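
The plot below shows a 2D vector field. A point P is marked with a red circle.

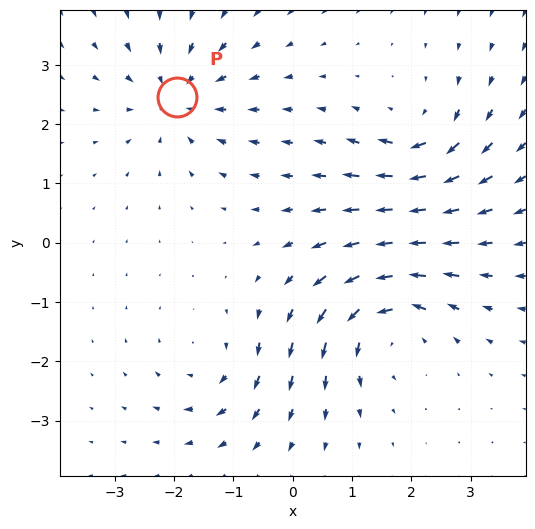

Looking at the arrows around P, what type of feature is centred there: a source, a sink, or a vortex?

sink

At P (-2.0, 2.5) the arrows converge inward. Divergence about -4, curl ≈0 — negative divergence with near-zero curl is a sink.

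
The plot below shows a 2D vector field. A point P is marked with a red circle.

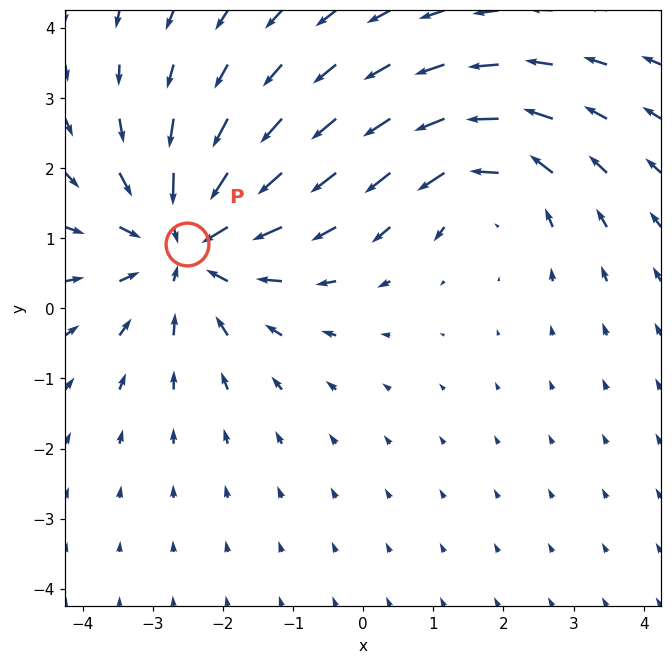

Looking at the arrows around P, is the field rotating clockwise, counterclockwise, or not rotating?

Near P at (-2.5, 0.9) the arrows show no circulation. The curl there is ≈0.

not rotating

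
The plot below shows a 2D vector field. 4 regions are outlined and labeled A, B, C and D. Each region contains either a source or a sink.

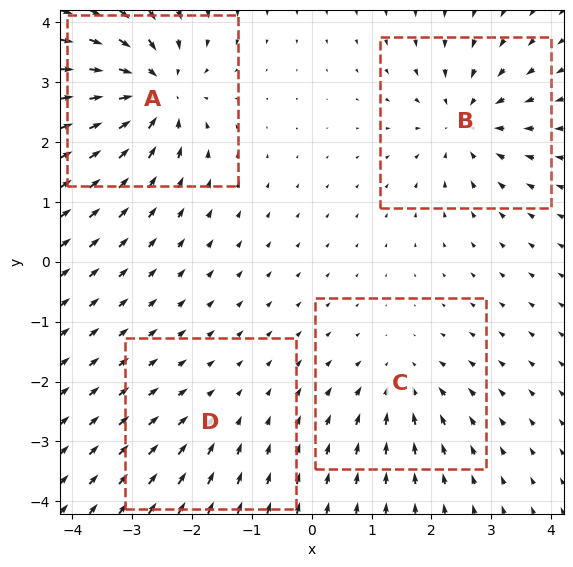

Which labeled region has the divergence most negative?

A

Divergence at each region's feature centre — A: about -7, B: about -5, C: about -4, D: about -2. Region A is most negative.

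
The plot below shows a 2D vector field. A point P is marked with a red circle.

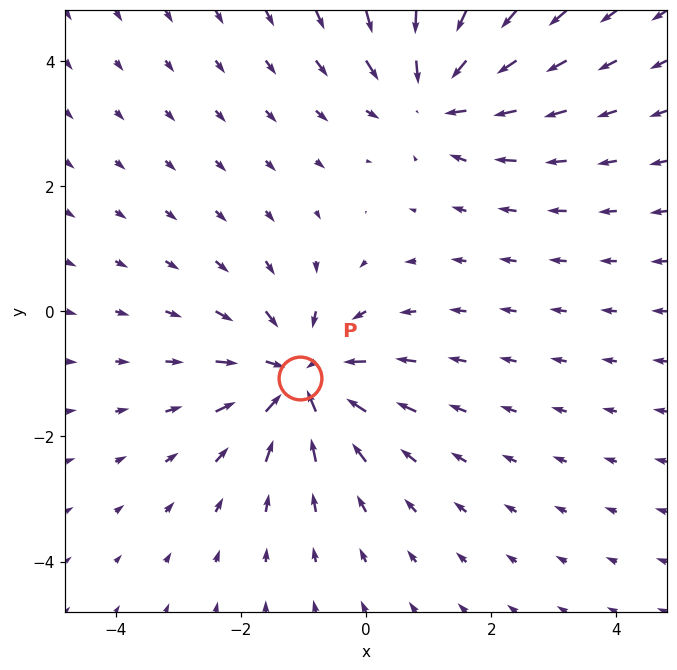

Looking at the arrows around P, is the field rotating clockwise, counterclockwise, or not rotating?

not rotating

Near P at (-1.1, -1.1) the arrows show no circulation. The curl there is ≈0.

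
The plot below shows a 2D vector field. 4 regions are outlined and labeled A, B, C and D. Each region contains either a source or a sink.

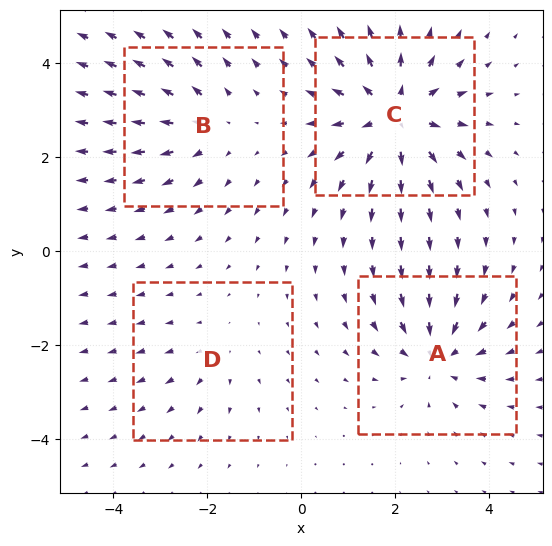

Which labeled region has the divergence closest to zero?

Divergence at each region's feature centre — A: about -5, B: about +3, C: about +7, D: about +2. Region D is closest to zero.

D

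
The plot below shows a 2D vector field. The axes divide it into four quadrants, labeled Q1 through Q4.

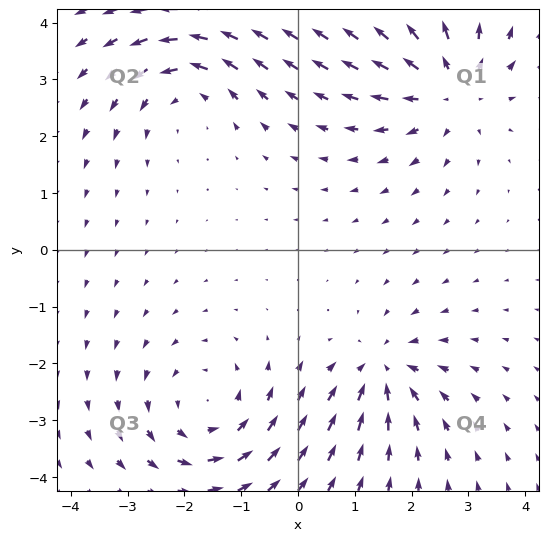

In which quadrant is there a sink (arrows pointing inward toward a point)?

The sink sits at approximately (1.5, -2.1), which lies in quadrant Q4. The divergence there is about -5, negative as expected for a sink.

Q4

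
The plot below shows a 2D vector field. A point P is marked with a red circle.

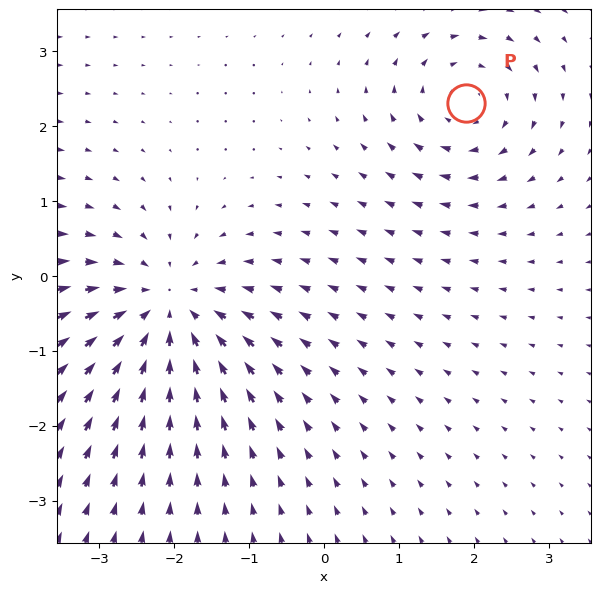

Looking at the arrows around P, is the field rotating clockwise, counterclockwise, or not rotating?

Near P at (1.9, 2.3) the arrows circulate clockwise. The curl (z-component) there is about -4; negative curl means clockwise rotation.

clockwise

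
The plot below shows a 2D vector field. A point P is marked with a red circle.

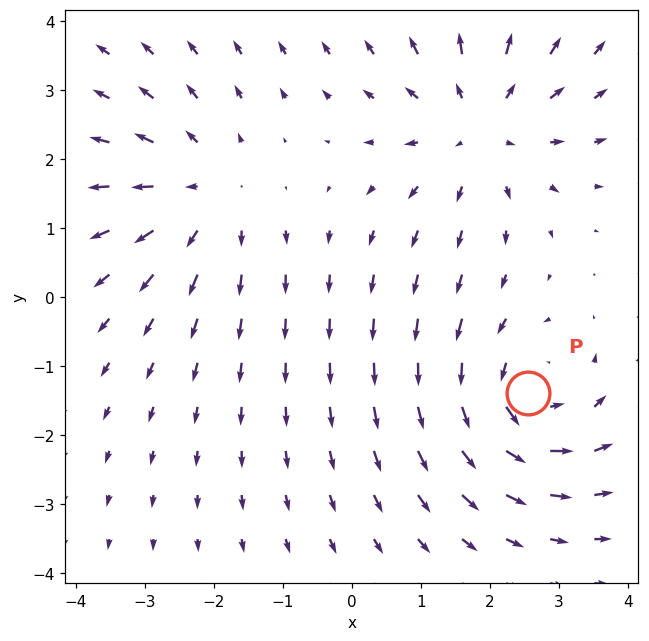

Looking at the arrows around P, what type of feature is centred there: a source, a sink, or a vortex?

At P (2.6, -1.4) the arrows circulate counterclockwise. Divergence ≈0, curl about +5 — near-zero divergence with nonzero curl is a vortex.

vortex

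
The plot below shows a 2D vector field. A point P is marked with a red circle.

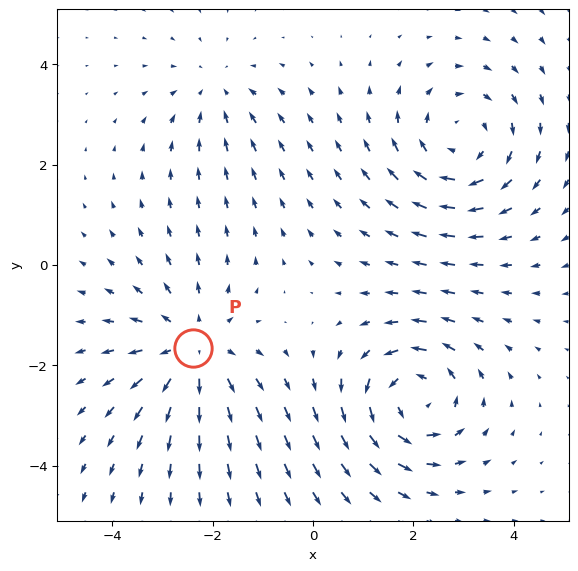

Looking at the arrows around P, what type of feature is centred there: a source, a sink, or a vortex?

At P (-2.4, -1.7) the arrows spread outward. Divergence about +4, curl ≈0 — positive divergence with near-zero curl is a source.

source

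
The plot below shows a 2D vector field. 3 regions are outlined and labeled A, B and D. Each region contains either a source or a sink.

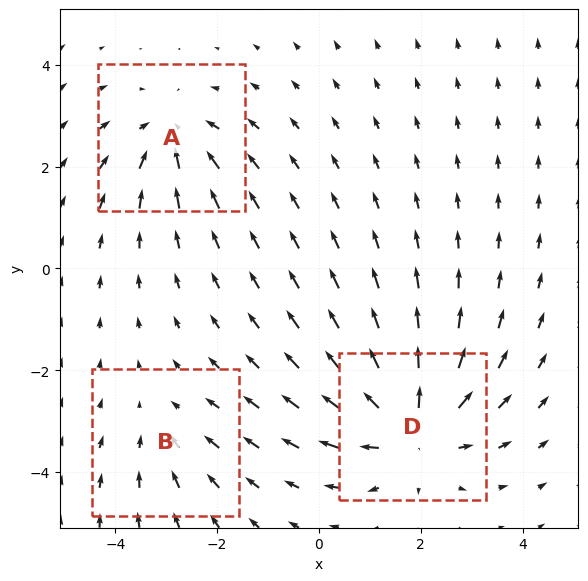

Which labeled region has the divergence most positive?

Divergence at each region's feature centre — A: about -3, B: about -2, D: about +5. Region D is most positive.

D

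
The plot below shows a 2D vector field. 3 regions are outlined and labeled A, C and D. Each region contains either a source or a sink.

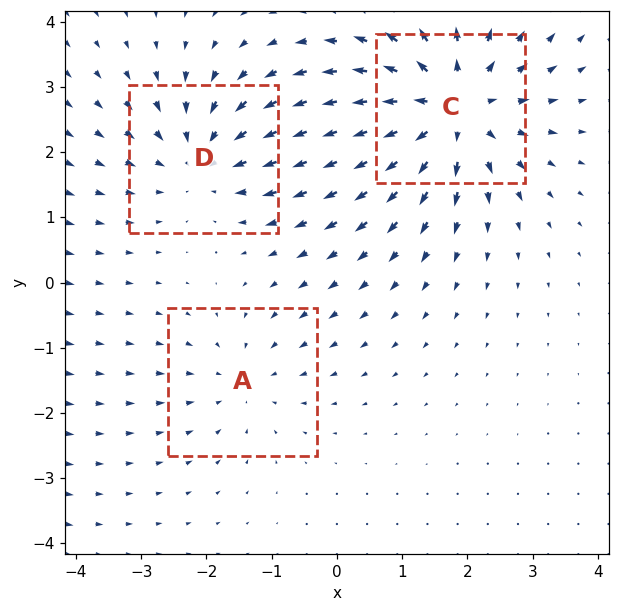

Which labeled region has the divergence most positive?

Divergence at each region's feature centre — A: about -2, C: about +5, D: about -3. Region C is most positive.

C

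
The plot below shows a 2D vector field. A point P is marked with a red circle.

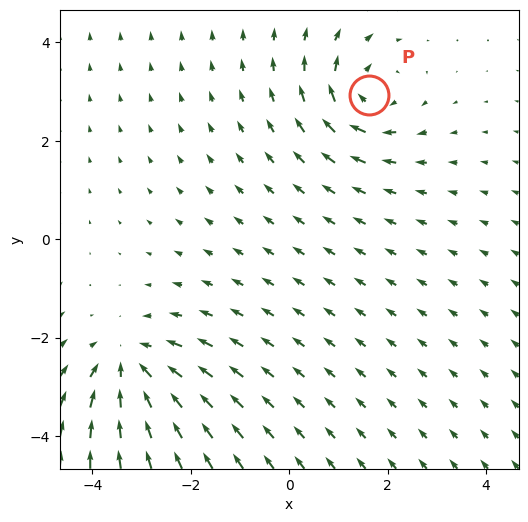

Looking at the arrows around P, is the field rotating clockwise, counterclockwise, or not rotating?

clockwise

Near P at (1.6, 2.9) the arrows circulate clockwise. The curl (z-component) there is about -4; negative curl means clockwise rotation.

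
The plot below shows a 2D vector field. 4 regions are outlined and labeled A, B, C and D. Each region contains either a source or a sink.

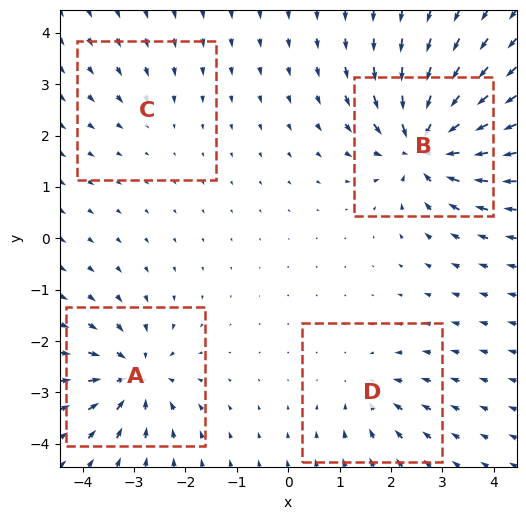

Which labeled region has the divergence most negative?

B

Divergence at each region's feature centre — A: about -7, B: about -9, C: about -2, D: about -4. Region B is most negative.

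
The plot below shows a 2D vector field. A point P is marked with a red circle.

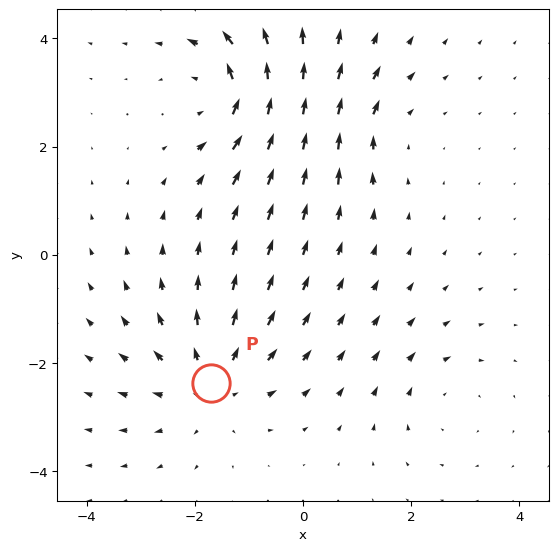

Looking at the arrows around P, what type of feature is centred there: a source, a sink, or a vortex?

source

At P (-1.7, -2.4) the arrows spread outward. Divergence about +4, curl ≈0 — positive divergence with near-zero curl is a source.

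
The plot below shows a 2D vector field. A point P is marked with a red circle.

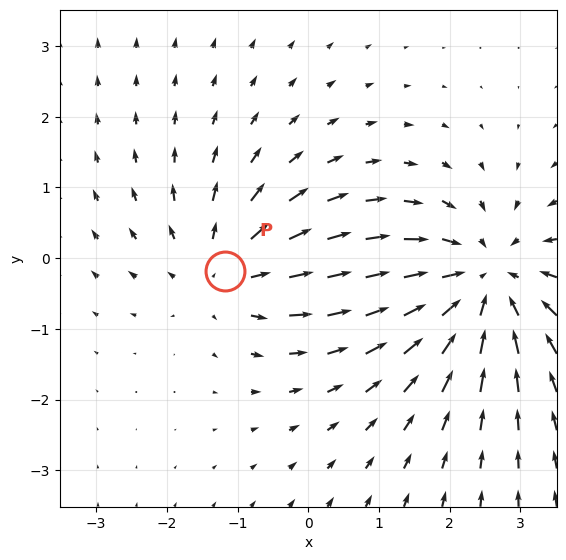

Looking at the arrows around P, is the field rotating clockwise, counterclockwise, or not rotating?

not rotating

Near P at (-1.2, -0.2) the arrows show no circulation. The curl there is ≈0.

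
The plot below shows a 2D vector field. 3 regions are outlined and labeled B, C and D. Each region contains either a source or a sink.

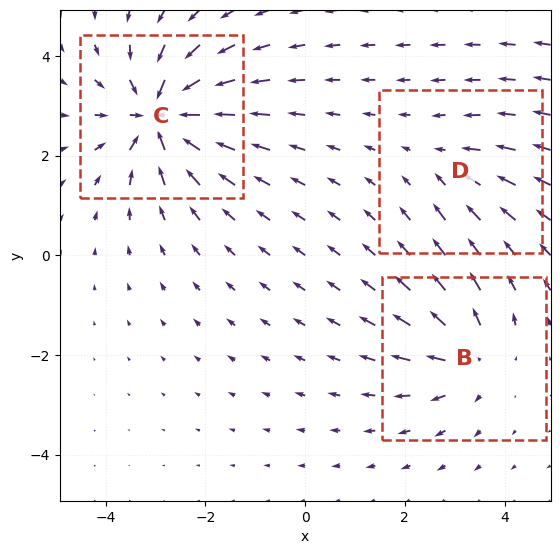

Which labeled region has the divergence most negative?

Divergence at each region's feature centre — B: about +4, C: about -6, D: about -2. Region C is most negative.

C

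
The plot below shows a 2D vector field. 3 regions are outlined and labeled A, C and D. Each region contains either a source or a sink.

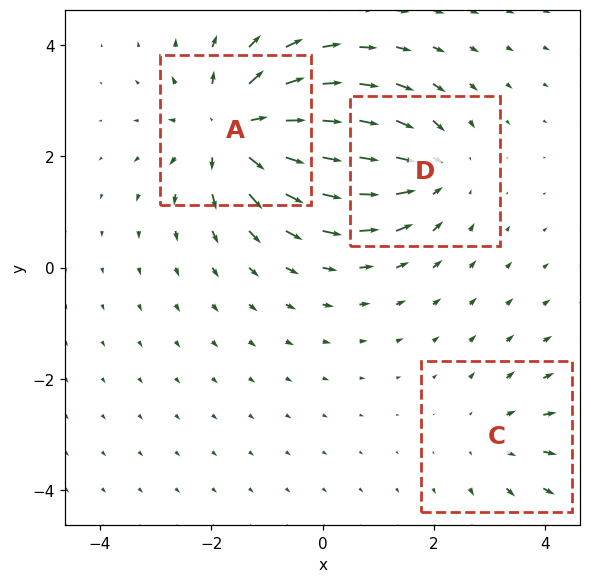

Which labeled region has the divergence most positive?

Divergence at each region's feature centre — A: about +5, C: about +2, D: about -3. Region A is most positive.

A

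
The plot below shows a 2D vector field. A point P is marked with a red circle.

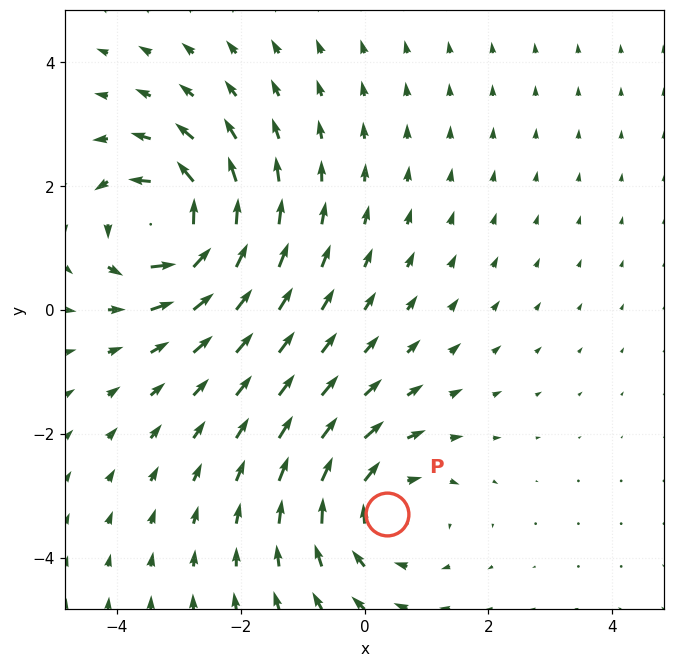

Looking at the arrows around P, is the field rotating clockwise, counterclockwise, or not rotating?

Near P at (0.4, -3.3) the arrows circulate clockwise. The curl (z-component) there is about -2; negative curl means clockwise rotation.

clockwise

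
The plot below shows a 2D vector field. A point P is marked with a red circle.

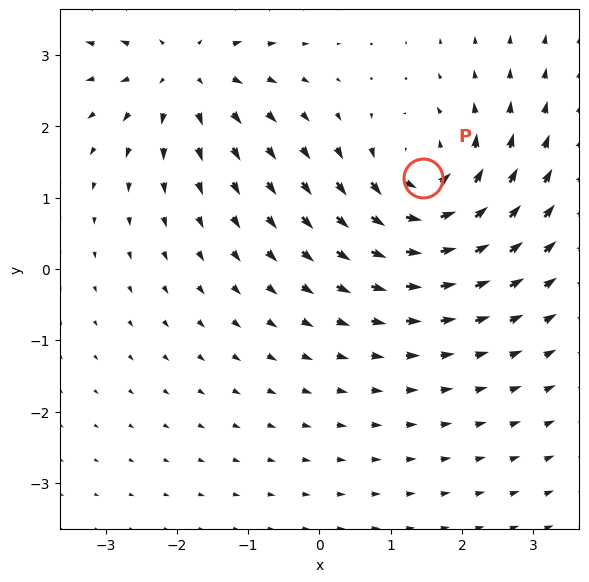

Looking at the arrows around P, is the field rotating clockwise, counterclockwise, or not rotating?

Near P at (1.4, 1.3) the arrows circulate counterclockwise. The curl (z-component) there is about +6; positive curl means counterclockwise rotation.

counterclockwise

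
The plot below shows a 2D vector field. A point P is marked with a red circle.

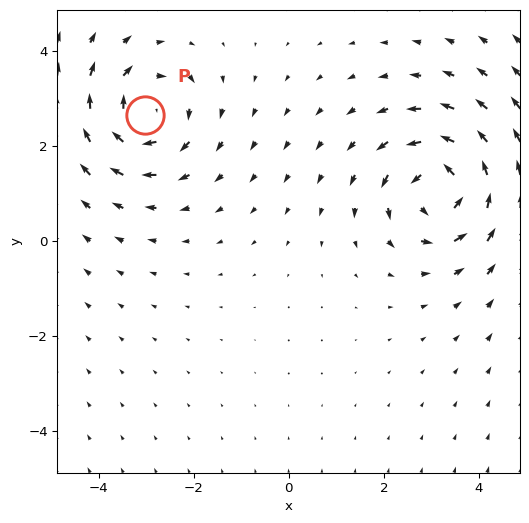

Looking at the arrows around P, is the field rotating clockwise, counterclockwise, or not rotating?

Near P at (-3.0, 2.7) the arrows circulate clockwise. The curl (z-component) there is about -3; negative curl means clockwise rotation.

clockwise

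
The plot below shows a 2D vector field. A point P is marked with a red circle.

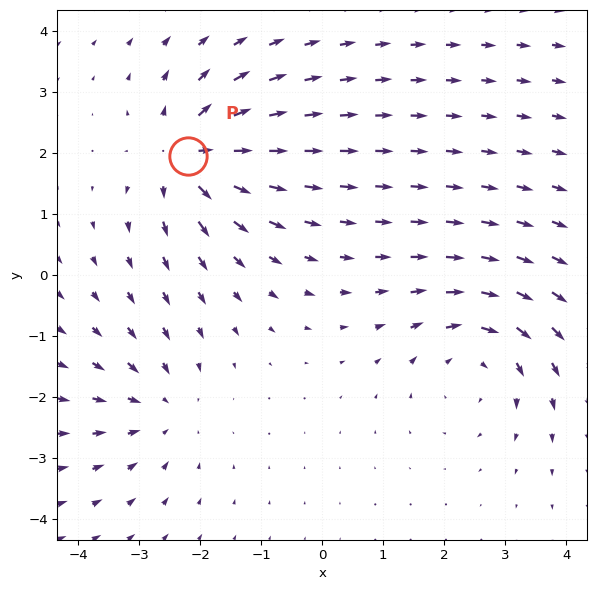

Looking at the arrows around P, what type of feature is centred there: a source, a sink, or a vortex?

source

At P (-2.2, 1.9) the arrows spread outward. Divergence about +5, curl ≈0 — positive divergence with near-zero curl is a source.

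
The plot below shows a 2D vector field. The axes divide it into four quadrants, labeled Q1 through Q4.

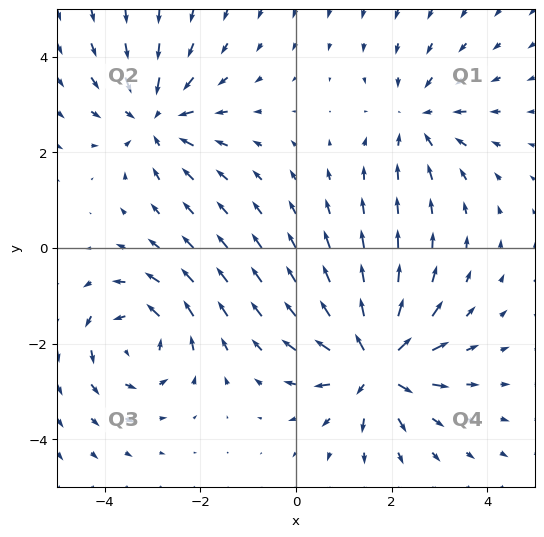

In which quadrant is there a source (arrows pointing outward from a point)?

Q4

The source sits at approximately (1.7, -2.4), which lies in quadrant Q4. The divergence there is about +6, positive as expected for a source.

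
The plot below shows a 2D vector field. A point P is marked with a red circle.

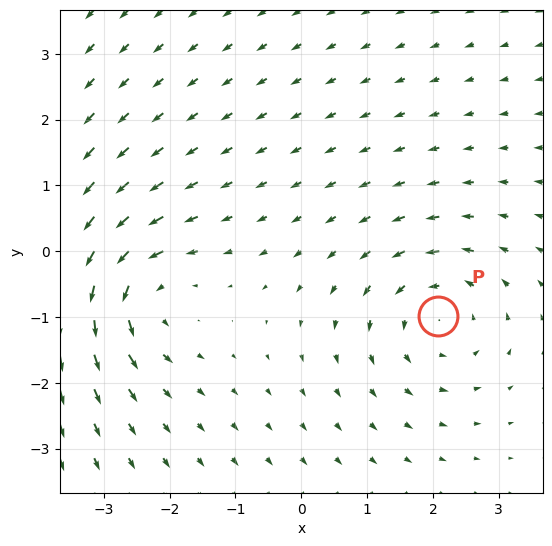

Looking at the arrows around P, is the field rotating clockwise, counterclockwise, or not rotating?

counterclockwise

Near P at (2.1, -1.0) the arrows circulate counterclockwise. The curl (z-component) there is about +3; positive curl means counterclockwise rotation.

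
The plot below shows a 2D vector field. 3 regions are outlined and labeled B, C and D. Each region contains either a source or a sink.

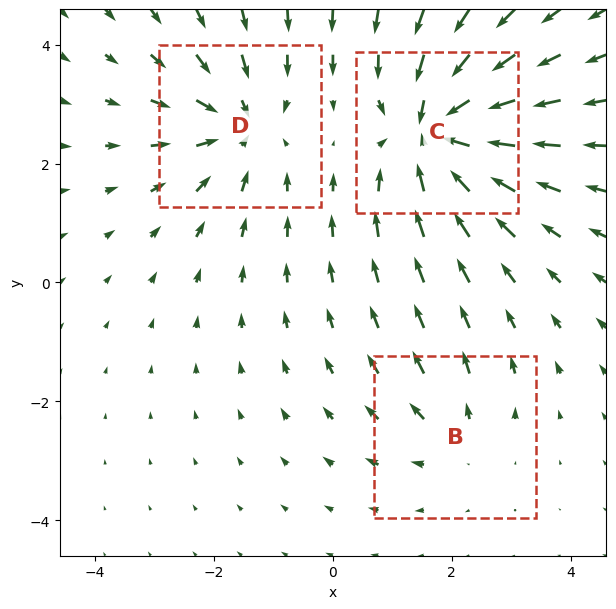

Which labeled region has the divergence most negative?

C

Divergence at each region's feature centre — B: about +2, C: about -5, D: about -3. Region C is most negative.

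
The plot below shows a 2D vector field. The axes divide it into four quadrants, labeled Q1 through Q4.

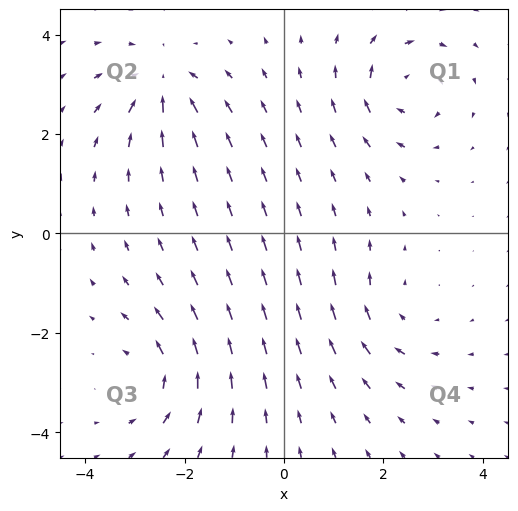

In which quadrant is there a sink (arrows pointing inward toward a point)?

The sink sits at approximately (-2.4, 3.0), which lies in quadrant Q2. The divergence there is about -5, negative as expected for a sink.

Q2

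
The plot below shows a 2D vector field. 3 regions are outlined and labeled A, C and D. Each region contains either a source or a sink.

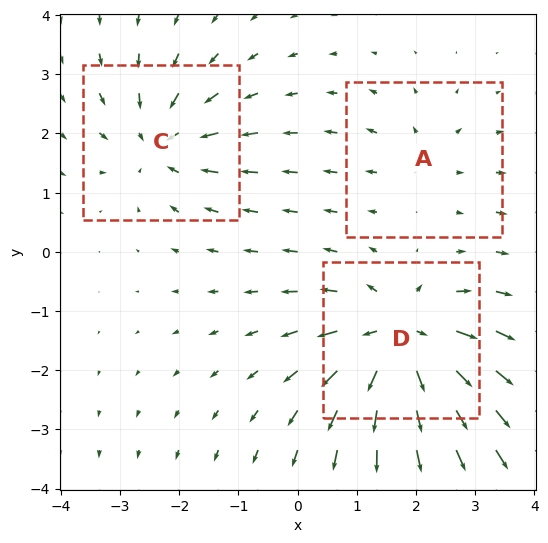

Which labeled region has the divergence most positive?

Divergence at each region's feature centre — A: about +2, C: about -4, D: about +6. Region D is most positive.

D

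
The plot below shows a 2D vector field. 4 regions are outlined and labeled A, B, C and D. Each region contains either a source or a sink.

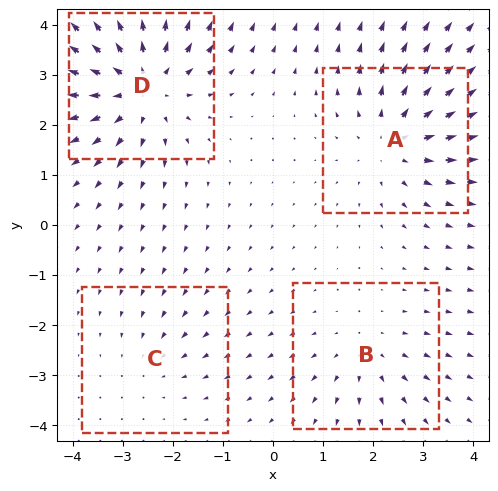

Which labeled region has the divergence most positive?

Divergence at each region's feature centre — A: about +4, B: about +3, C: about -2, D: about +6. Region D is most positive.

D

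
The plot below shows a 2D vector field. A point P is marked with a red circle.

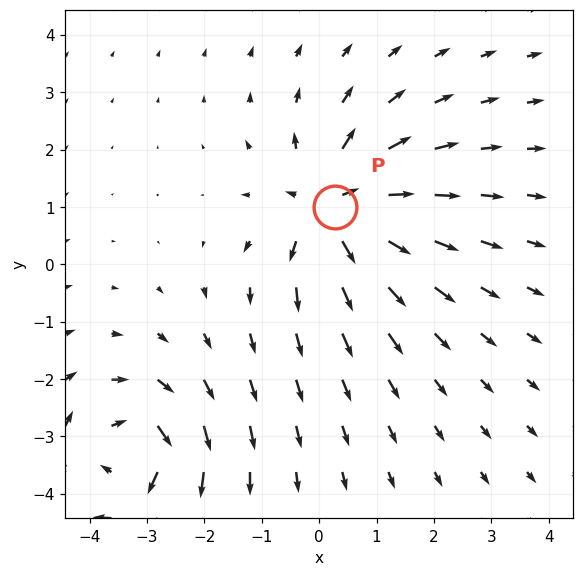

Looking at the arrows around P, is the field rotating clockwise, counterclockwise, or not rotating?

not rotating

Near P at (0.3, 1.0) the arrows show no circulation. The curl there is ≈0.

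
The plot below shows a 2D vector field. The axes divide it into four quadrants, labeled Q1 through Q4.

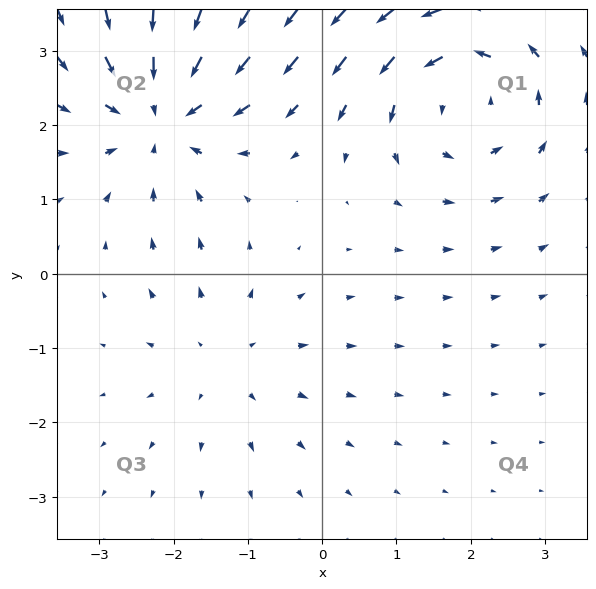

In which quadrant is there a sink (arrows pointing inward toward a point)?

The sink sits at approximately (-2.2, 2.1), which lies in quadrant Q2. The divergence there is about -5, negative as expected for a sink.

Q2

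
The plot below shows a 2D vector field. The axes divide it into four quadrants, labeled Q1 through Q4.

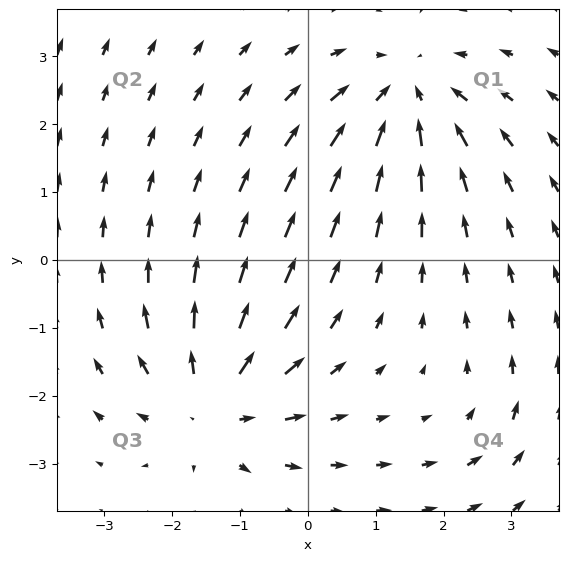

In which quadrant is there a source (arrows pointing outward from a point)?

Q3

The source sits at approximately (-1.4, -2.1), which lies in quadrant Q3. The divergence there is about +5, positive as expected for a source.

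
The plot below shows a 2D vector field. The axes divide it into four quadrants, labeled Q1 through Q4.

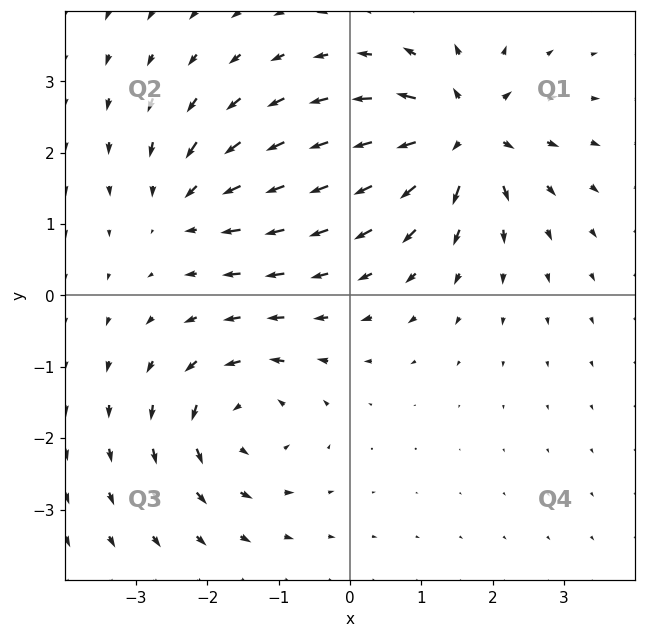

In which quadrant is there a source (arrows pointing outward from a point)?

The source sits at approximately (1.6, 2.3), which lies in quadrant Q1. The divergence there is about +6, positive as expected for a source.

Q1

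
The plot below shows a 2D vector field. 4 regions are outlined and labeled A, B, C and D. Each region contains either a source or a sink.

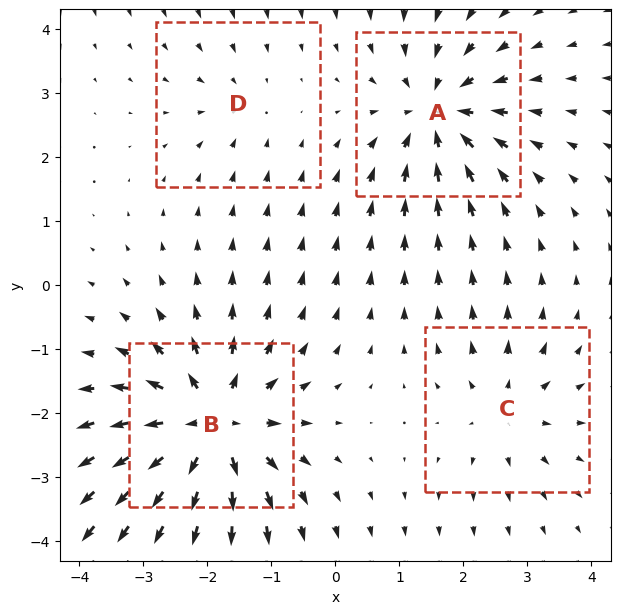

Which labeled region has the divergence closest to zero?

Divergence at each region's feature centre — A: about -6, B: about +8, C: about +4, D: about -2. Region D is closest to zero.

D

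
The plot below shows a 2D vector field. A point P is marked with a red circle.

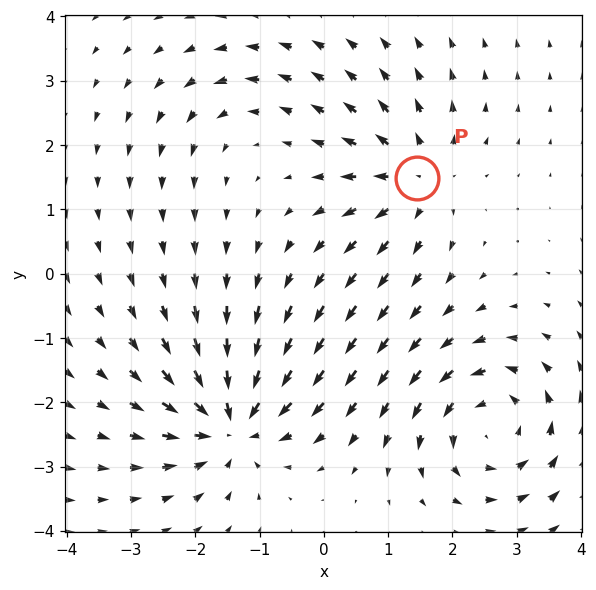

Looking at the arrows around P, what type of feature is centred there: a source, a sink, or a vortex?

source

At P (1.4, 1.5) the arrows spread outward. Divergence about +4, curl ≈0 — positive divergence with near-zero curl is a source.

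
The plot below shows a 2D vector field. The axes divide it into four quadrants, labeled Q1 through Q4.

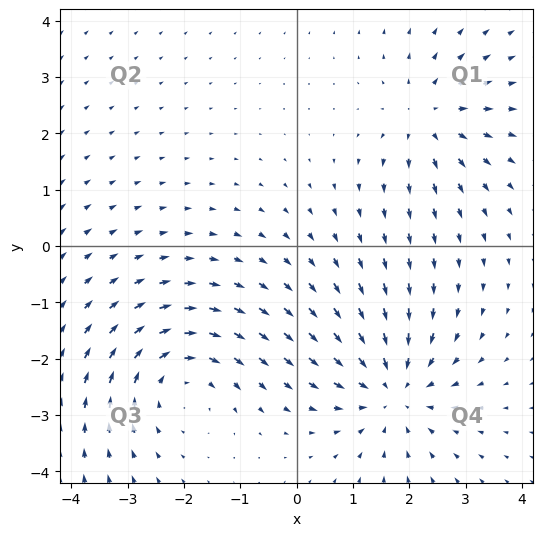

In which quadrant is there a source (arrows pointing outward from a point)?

The source sits at approximately (2.3, 2.3), which lies in quadrant Q1. The divergence there is about +4, positive as expected for a source.

Q1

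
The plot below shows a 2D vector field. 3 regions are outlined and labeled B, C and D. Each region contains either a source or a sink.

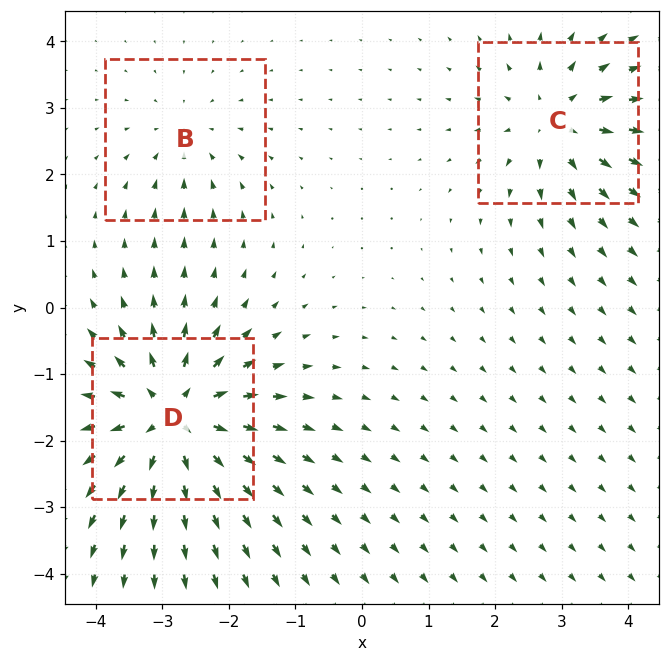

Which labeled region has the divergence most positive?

D

Divergence at each region's feature centre — B: about -2, C: about +4, D: about +6. Region D is most positive.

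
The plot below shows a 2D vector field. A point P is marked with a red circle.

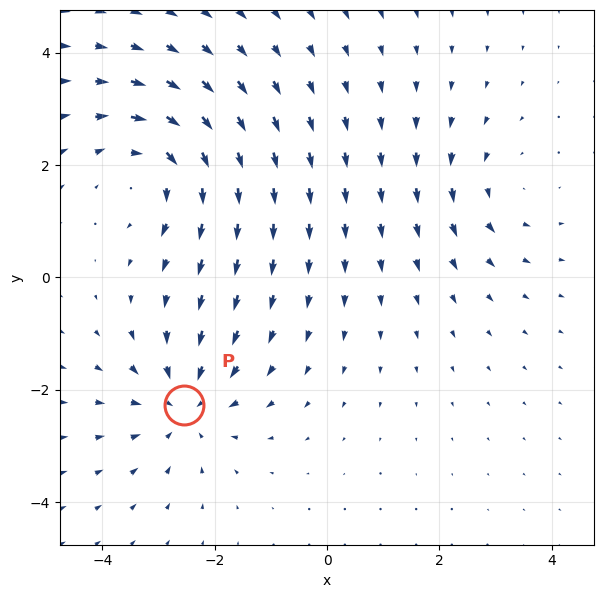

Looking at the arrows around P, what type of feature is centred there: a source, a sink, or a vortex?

sink

At P (-2.5, -2.3) the arrows converge inward. Divergence about -4, curl ≈0 — negative divergence with near-zero curl is a sink.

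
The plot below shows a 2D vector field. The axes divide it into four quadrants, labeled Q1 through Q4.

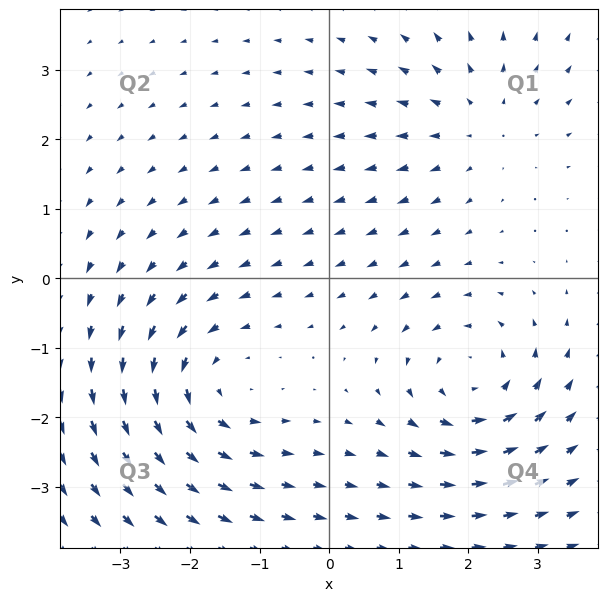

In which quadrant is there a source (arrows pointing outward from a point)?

The source sits at approximately (2.1, 2.2), which lies in quadrant Q1. The divergence there is about +3, positive as expected for a source.

Q1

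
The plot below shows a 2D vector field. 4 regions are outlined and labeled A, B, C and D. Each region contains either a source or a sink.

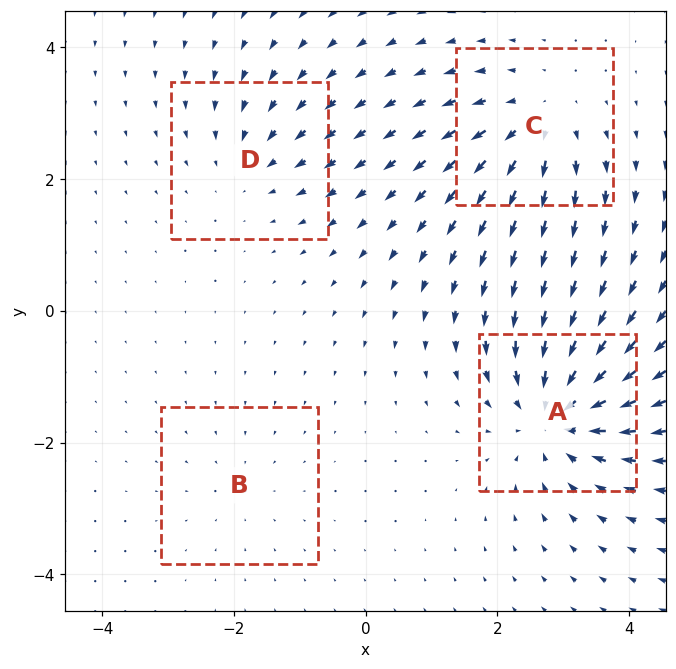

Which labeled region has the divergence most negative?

A

Divergence at each region's feature centre — A: about -7, B: about -2, C: about +5, D: about -3. Region A is most negative.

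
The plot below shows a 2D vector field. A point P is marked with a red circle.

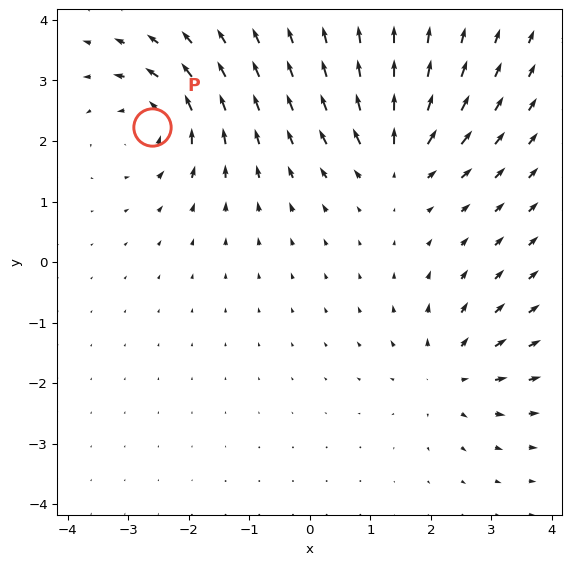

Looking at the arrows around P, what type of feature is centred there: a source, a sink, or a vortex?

At P (-2.6, 2.2) the arrows circulate counterclockwise. Divergence ≈0, curl about +5 — near-zero divergence with nonzero curl is a vortex.

vortex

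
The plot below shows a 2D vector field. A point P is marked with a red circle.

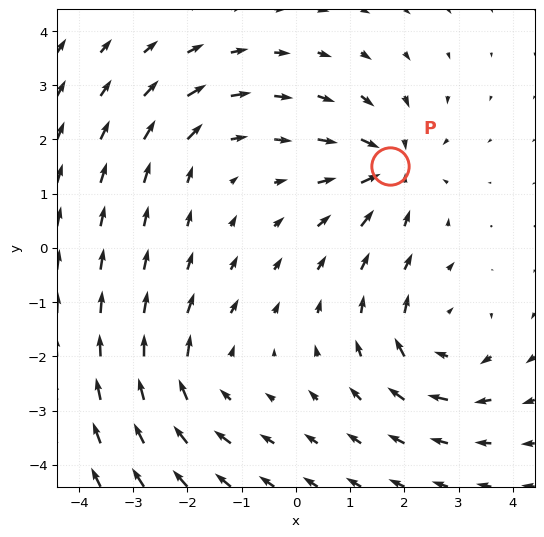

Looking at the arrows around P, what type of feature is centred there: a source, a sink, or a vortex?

sink

At P (1.7, 1.5) the arrows converge inward. Divergence about -5, curl ≈0 — negative divergence with near-zero curl is a sink.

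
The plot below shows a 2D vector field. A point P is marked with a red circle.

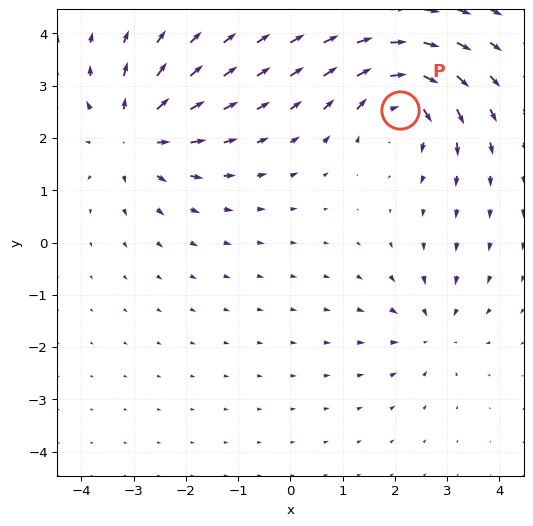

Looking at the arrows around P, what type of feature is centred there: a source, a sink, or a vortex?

vortex

At P (2.1, 2.5) the arrows circulate clockwise. Divergence ≈0, curl about -6 — near-zero divergence with nonzero curl is a vortex.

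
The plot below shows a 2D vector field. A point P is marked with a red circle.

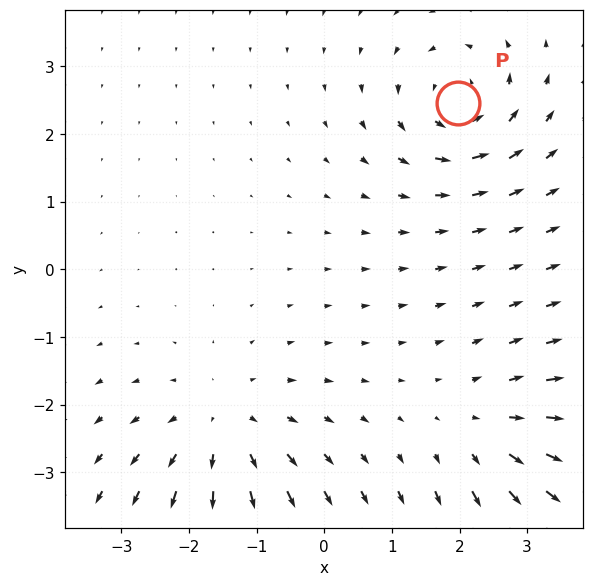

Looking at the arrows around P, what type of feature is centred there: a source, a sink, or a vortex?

At P (2.0, 2.5) the arrows circulate counterclockwise. Divergence ≈0, curl about +6 — near-zero divergence with nonzero curl is a vortex.

vortex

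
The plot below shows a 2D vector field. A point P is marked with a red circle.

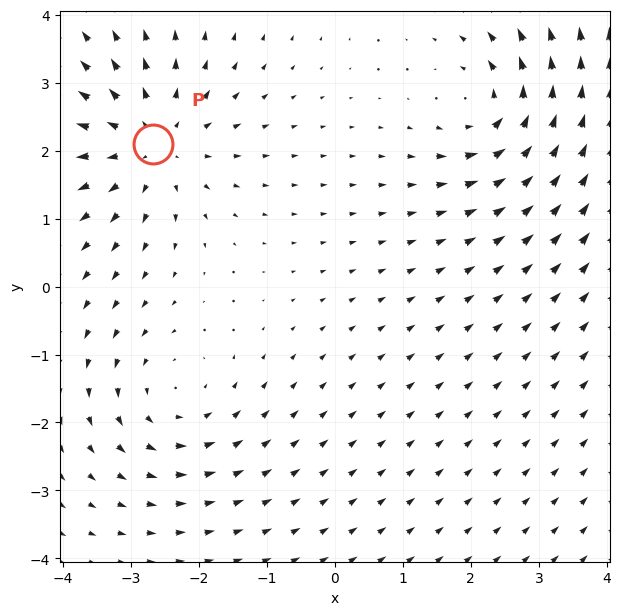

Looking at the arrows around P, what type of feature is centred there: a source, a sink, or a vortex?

source

At P (-2.7, 2.1) the arrows spread outward. Divergence about +5, curl ≈0 — positive divergence with near-zero curl is a source.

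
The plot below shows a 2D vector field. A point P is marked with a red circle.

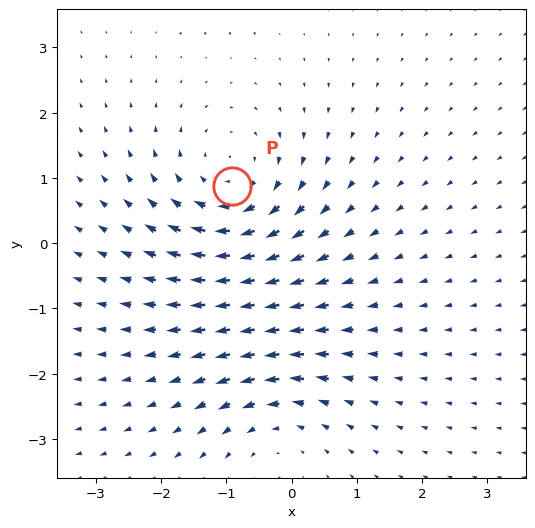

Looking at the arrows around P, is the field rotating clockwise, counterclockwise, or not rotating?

Near P at (-0.9, 0.9) the arrows circulate clockwise. The curl (z-component) there is about -4; negative curl means clockwise rotation.

clockwise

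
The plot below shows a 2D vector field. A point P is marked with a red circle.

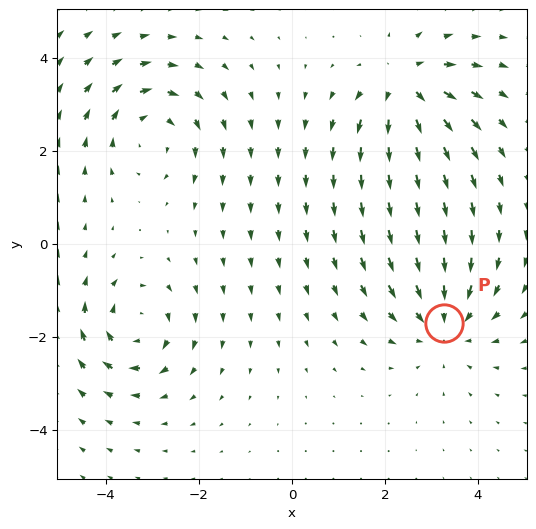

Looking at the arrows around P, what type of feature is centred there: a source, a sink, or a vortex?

sink

At P (3.3, -1.7) the arrows converge inward. Divergence about -4, curl ≈0 — negative divergence with near-zero curl is a sink.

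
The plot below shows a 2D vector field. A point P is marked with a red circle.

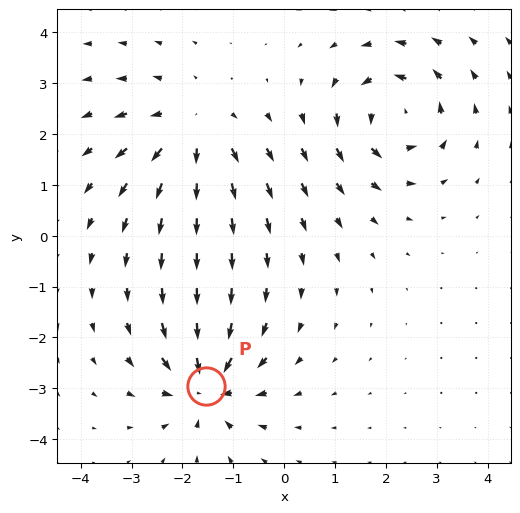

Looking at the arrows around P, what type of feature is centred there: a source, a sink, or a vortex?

sink

At P (-1.5, -3.0) the arrows converge inward. Divergence about -4, curl ≈0 — negative divergence with near-zero curl is a sink.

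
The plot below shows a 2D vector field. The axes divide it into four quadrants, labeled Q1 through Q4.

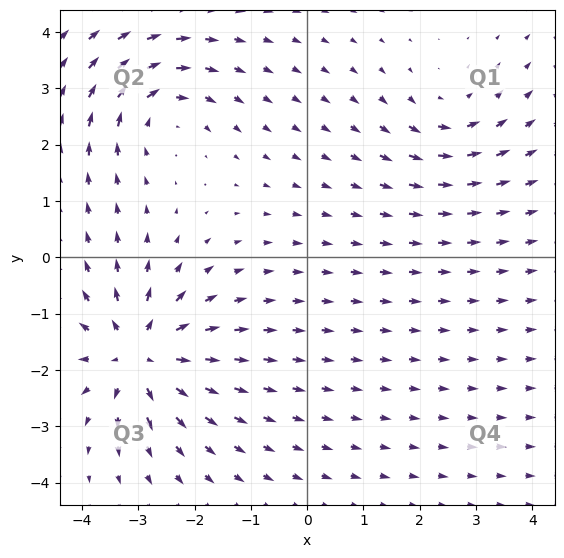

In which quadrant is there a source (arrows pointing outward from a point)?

Q3

The source sits at approximately (-3.0, -1.7), which lies in quadrant Q3. The divergence there is about +6, positive as expected for a source.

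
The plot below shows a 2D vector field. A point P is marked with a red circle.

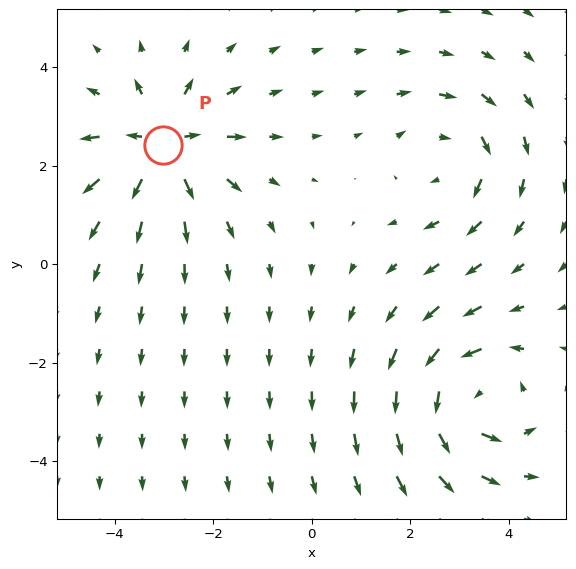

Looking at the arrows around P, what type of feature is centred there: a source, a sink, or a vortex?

At P (-3.0, 2.4) the arrows spread outward. Divergence about +4, curl ≈0 — positive divergence with near-zero curl is a source.

source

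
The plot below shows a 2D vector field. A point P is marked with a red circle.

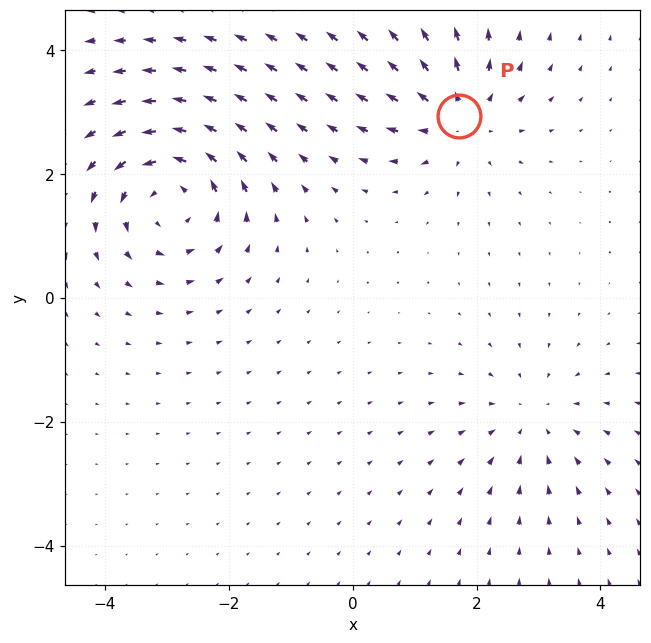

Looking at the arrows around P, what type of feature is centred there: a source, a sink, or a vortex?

At P (1.7, 2.9) the arrows spread outward. Divergence about +4, curl ≈0 — positive divergence with near-zero curl is a source.

source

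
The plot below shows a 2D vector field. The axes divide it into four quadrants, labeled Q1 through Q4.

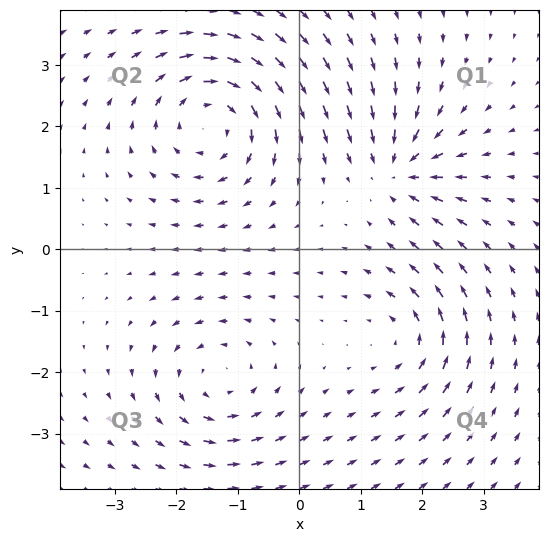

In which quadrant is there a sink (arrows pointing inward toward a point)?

Q1

The sink sits at approximately (1.6, 1.3), which lies in quadrant Q1. The divergence there is about -4, negative as expected for a sink.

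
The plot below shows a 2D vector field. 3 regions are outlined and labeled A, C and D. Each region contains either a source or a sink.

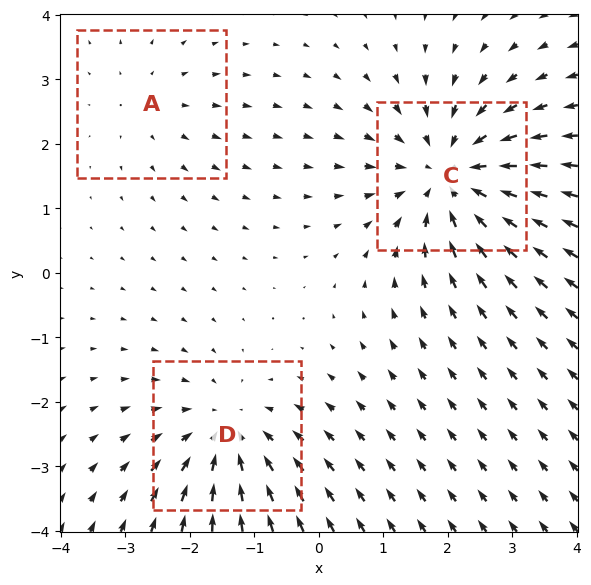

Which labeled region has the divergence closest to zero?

A

Divergence at each region's feature centre — A: about +2, C: about -4, D: about -3. Region A is closest to zero.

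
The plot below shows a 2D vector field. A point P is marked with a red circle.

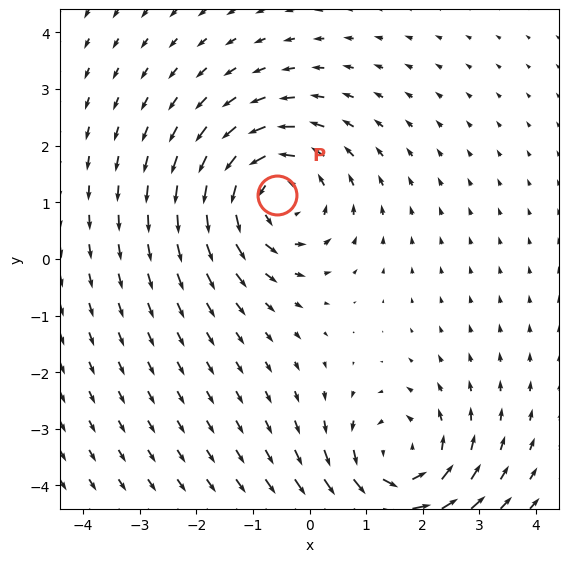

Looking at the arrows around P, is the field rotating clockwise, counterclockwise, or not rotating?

counterclockwise

Near P at (-0.6, 1.1) the arrows circulate counterclockwise. The curl (z-component) there is about +5; positive curl means counterclockwise rotation.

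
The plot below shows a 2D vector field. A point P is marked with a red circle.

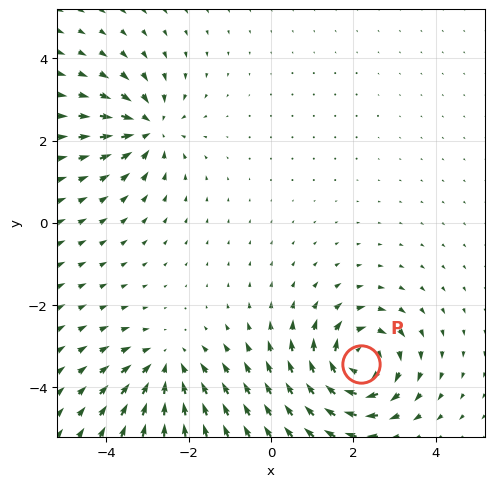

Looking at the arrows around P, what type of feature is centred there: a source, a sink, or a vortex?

vortex

At P (2.2, -3.4) the arrows circulate clockwise. Divergence ≈0, curl about -6 — near-zero divergence with nonzero curl is a vortex.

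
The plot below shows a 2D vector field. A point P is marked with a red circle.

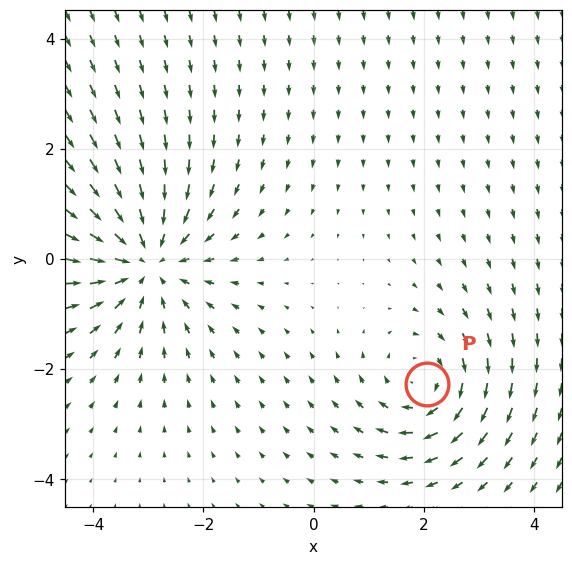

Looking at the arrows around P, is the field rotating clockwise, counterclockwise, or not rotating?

clockwise

Near P at (2.1, -2.3) the arrows circulate clockwise. The curl (z-component) there is about -3; negative curl means clockwise rotation.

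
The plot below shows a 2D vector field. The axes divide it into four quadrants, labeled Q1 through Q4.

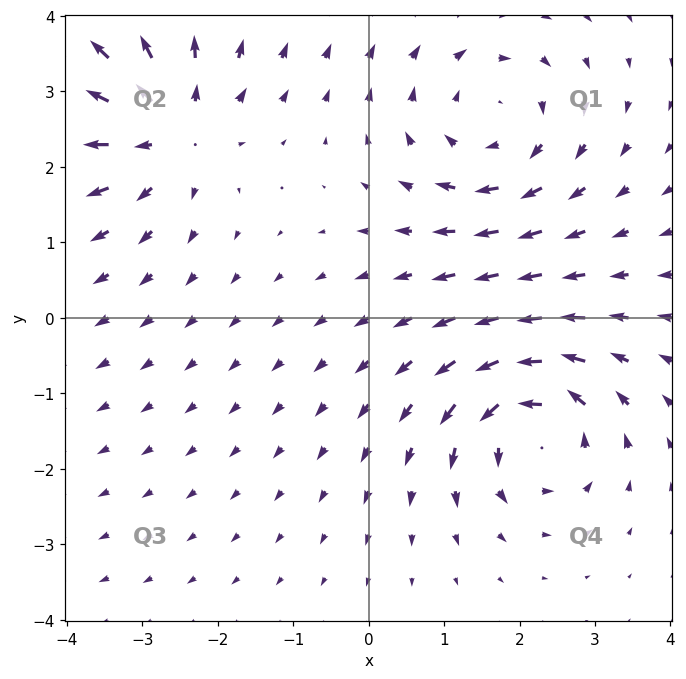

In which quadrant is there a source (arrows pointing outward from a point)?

Q2

The source sits at approximately (-2.6, 2.5), which lies in quadrant Q2. The divergence there is about +5, positive as expected for a source.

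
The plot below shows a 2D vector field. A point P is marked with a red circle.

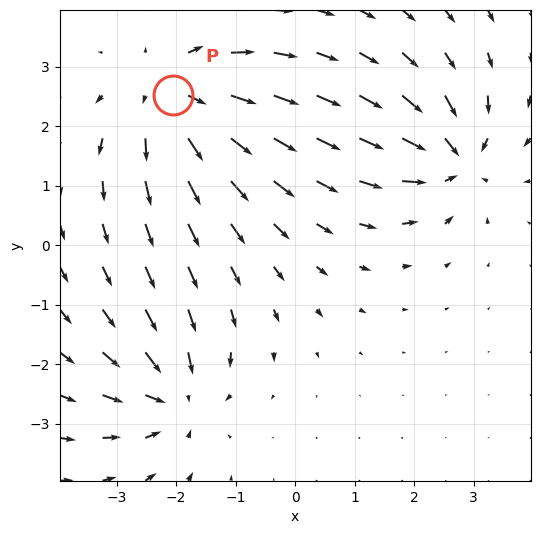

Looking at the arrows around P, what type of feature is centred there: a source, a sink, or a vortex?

source

At P (-2.1, 2.5) the arrows spread outward. Divergence about +4, curl ≈0 — positive divergence with near-zero curl is a source.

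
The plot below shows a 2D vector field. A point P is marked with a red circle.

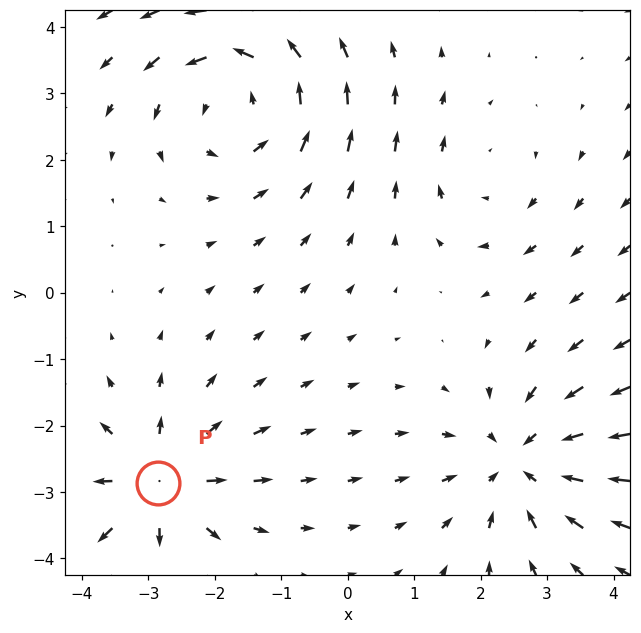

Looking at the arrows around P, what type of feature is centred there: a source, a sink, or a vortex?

At P (-2.9, -2.9) the arrows spread outward. Divergence about +5, curl ≈0 — positive divergence with near-zero curl is a source.

source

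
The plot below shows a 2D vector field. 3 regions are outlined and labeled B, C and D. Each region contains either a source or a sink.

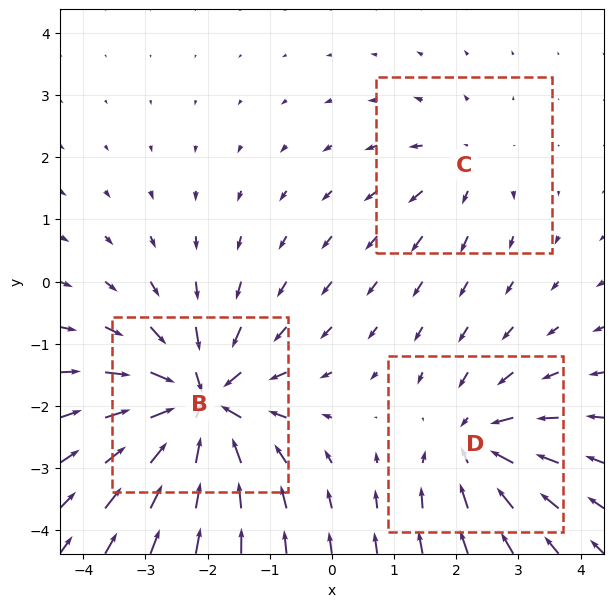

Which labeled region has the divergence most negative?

Divergence at each region's feature centre — B: about -6, C: about +2, D: about -3. Region B is most negative.

B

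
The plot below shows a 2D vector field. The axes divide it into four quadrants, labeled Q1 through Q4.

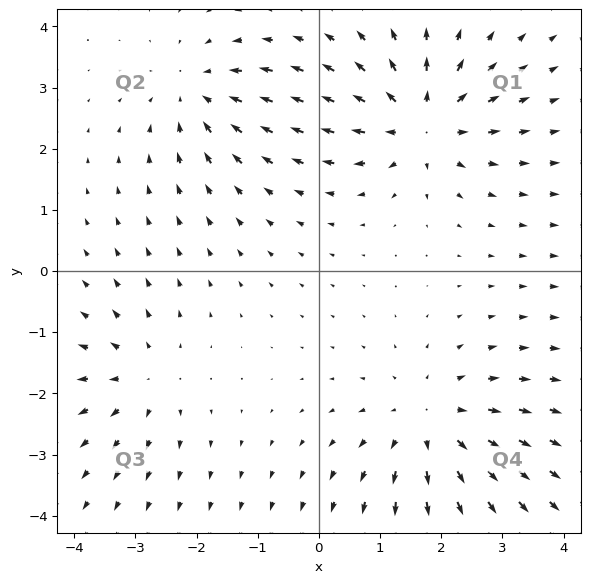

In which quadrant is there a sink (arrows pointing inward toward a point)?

Q2

The sink sits at approximately (-2.0, 2.9), which lies in quadrant Q2. The divergence there is about -4, negative as expected for a sink.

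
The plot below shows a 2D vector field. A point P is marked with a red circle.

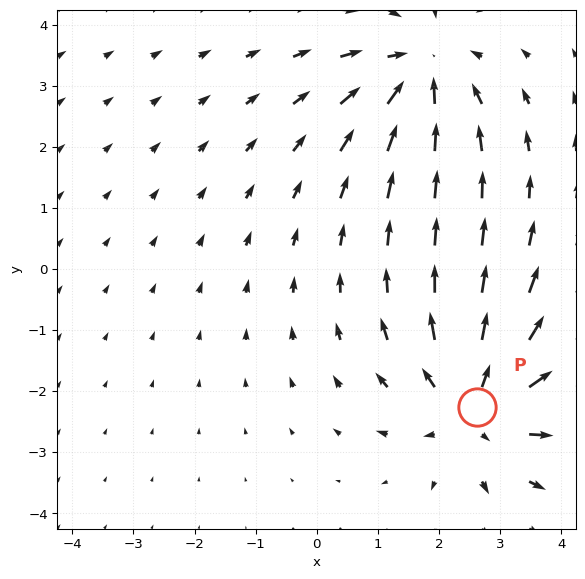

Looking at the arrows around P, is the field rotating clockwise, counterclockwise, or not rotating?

not rotating

Near P at (2.6, -2.3) the arrows show no circulation. The curl there is ≈0.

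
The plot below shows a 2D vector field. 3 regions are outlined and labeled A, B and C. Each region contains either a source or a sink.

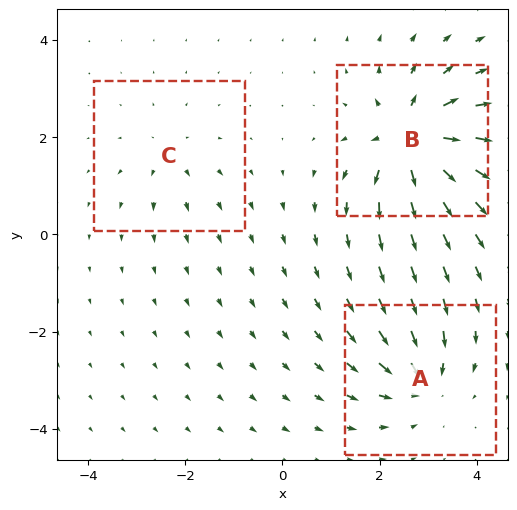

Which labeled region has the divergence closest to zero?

C

Divergence at each region's feature centre — A: about -4, B: about +6, C: about +2. Region C is closest to zero.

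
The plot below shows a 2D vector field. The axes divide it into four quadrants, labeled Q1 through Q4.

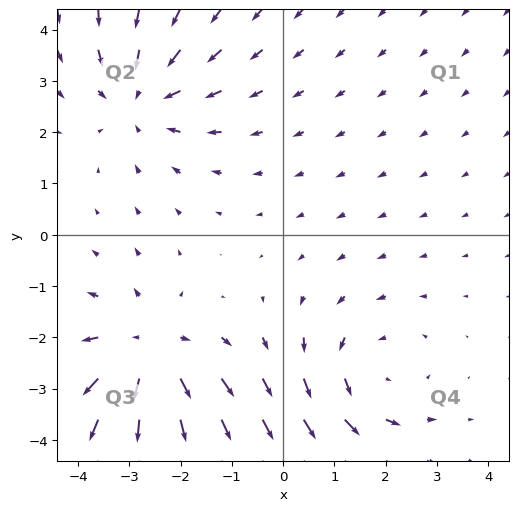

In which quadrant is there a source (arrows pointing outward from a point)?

Q3

The source sits at approximately (-2.6, -2.3), which lies in quadrant Q3. The divergence there is about +4, positive as expected for a source.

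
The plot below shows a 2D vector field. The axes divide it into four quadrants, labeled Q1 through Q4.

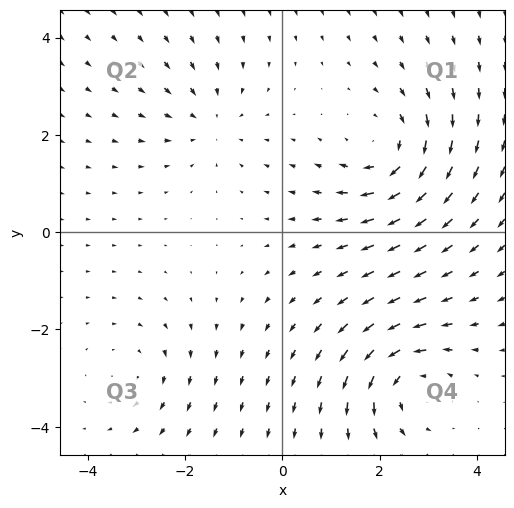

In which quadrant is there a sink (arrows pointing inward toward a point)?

Q2

The sink sits at approximately (-1.5, 2.3), which lies in quadrant Q2. The divergence there is about -3, negative as expected for a sink.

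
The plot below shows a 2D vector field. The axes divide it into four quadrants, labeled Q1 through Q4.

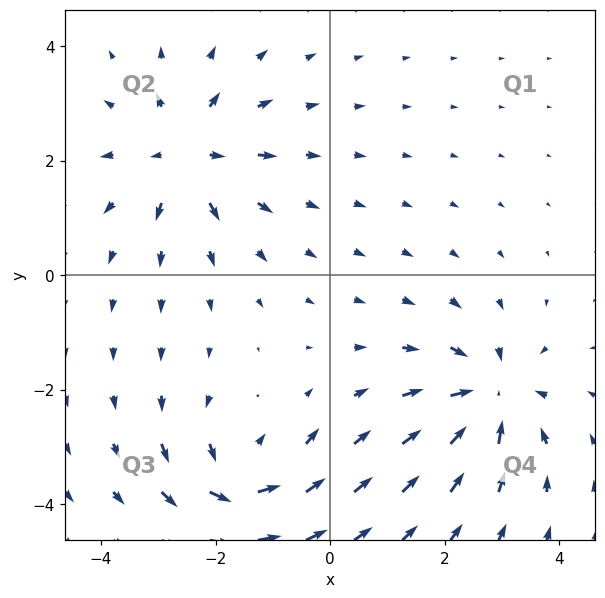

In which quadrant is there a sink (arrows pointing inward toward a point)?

Q4

The sink sits at approximately (2.8, -2.1), which lies in quadrant Q4. The divergence there is about -6, negative as expected for a sink.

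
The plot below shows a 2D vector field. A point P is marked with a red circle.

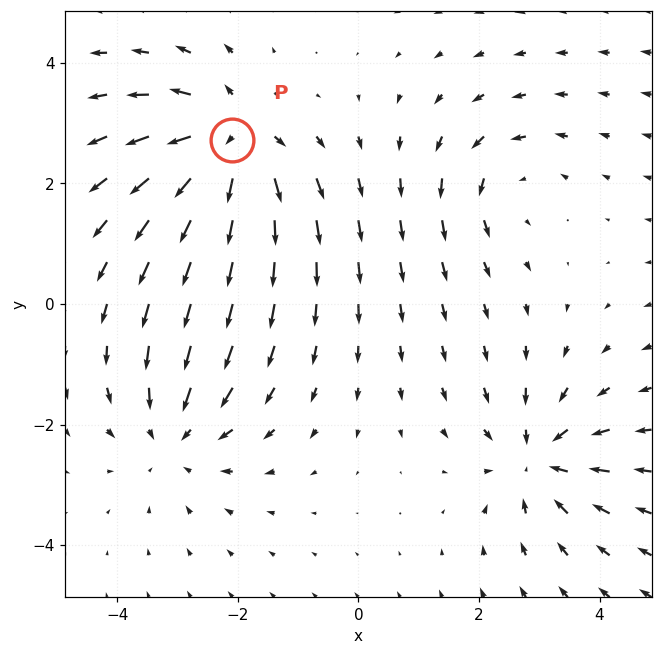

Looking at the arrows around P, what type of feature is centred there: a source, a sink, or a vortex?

source

At P (-2.1, 2.7) the arrows spread outward. Divergence about +6, curl ≈0 — positive divergence with near-zero curl is a source.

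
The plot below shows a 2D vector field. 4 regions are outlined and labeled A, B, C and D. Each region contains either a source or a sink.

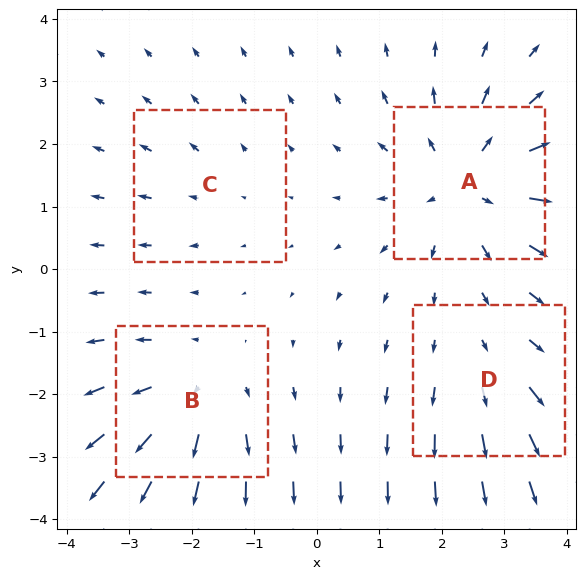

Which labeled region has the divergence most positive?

Divergence at each region's feature centre — A: about +6, B: about +4, C: about +2, D: about +3. Region A is most positive.

A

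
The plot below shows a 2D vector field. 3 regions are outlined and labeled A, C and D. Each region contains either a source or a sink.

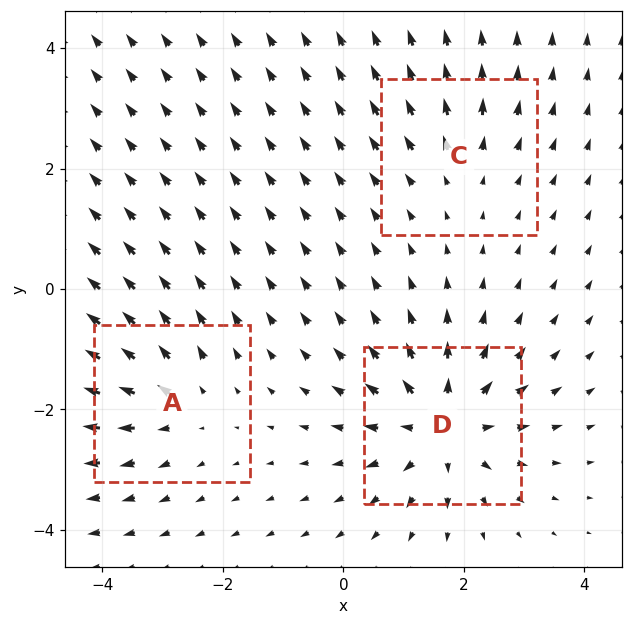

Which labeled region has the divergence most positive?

D

Divergence at each region's feature centre — A: about +3, C: about +2, D: about +5. Region D is most positive.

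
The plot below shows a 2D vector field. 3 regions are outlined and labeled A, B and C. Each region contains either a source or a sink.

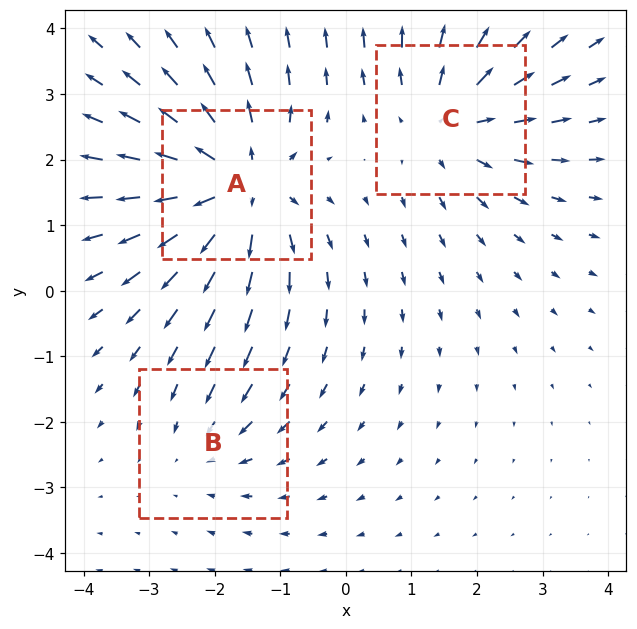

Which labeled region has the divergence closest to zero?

B

Divergence at each region's feature centre — A: about +5, B: about -2, C: about +3. Region B is closest to zero.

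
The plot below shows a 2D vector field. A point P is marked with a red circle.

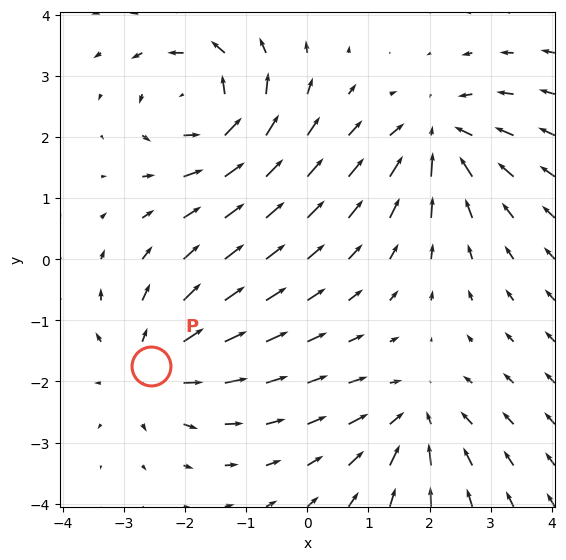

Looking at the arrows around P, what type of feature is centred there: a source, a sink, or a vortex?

At P (-2.6, -1.7) the arrows spread outward. Divergence about +4, curl ≈0 — positive divergence with near-zero curl is a source.

source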